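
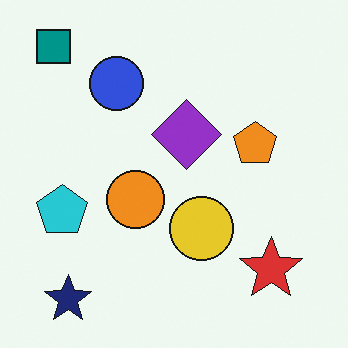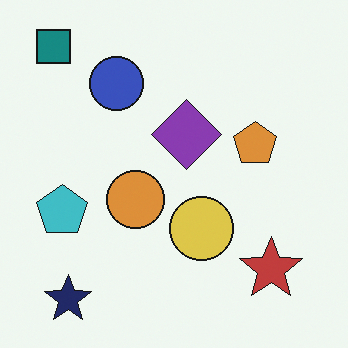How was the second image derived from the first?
The transformation is: slightly desaturated.

All colors are more muted and greyish — a global saturation change.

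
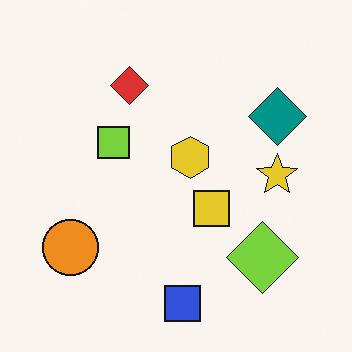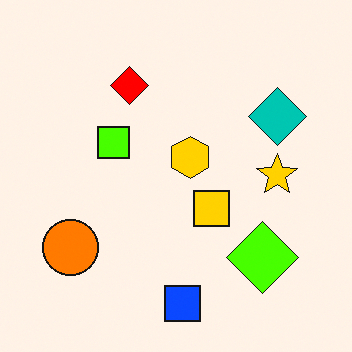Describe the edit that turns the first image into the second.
It was heavily oversaturated.

All colors are more vivid — a global saturation change.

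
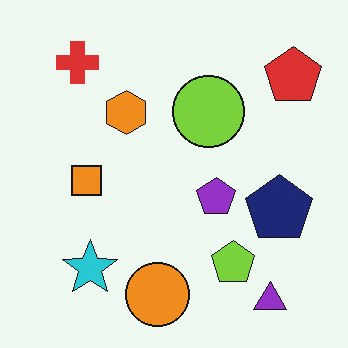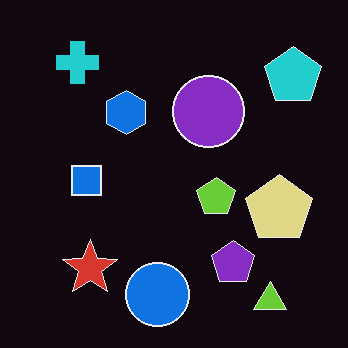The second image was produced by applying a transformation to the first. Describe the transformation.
Color-inverted (negative).

The light background has become dark and every shape's color is its complement — a photographic negative.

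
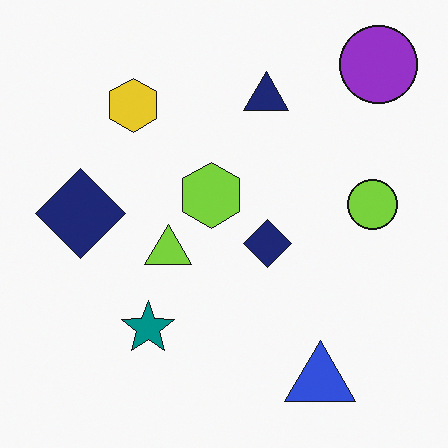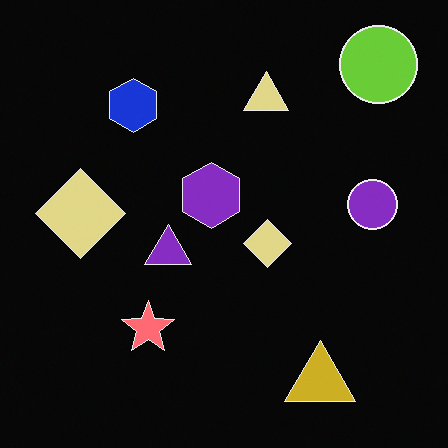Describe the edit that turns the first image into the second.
Color-inverted (negative).

The light background has become dark and every shape's color is its complement — a photographic negative.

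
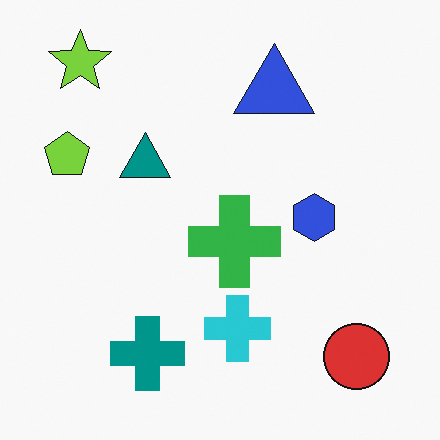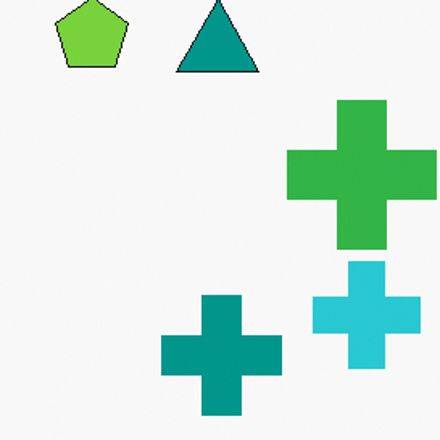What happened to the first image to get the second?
The transformation is: cropped slightly and scaled back up.

The visible shapes are larger and the field of view is narrower; shapes near the original edges may be partly or wholly outside the frame — a crop-and-rescale.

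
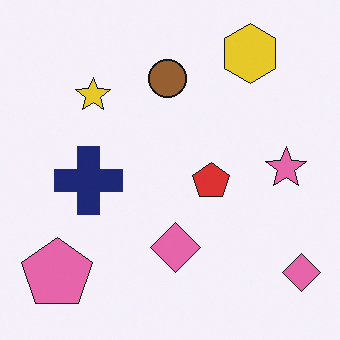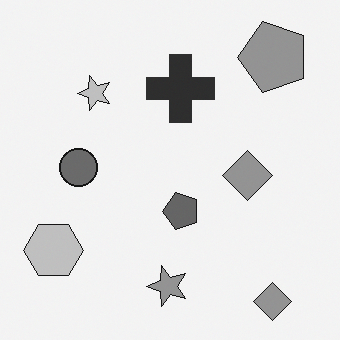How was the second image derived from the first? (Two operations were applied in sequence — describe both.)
This is the original image transposed (reflected across the top-left ↔ bottom-right diagonal), then converted to grayscale.

Shapes have swapped their row and column positions — what was in the top-right is now in the bottom-left — a diagonal reflection. All color is removed — every shape is now a shade of grey.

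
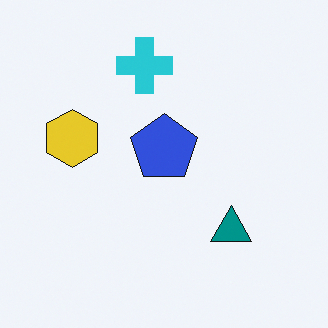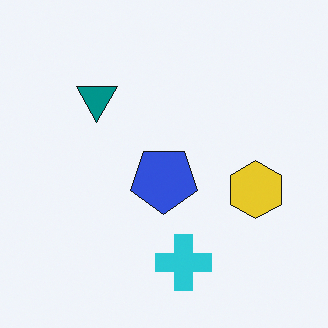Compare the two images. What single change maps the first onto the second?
The second image is the first rotated 180°.

The cyan cross sits in the top of the first image and the bottom of the second — consistent with a whole-image 180° rotation.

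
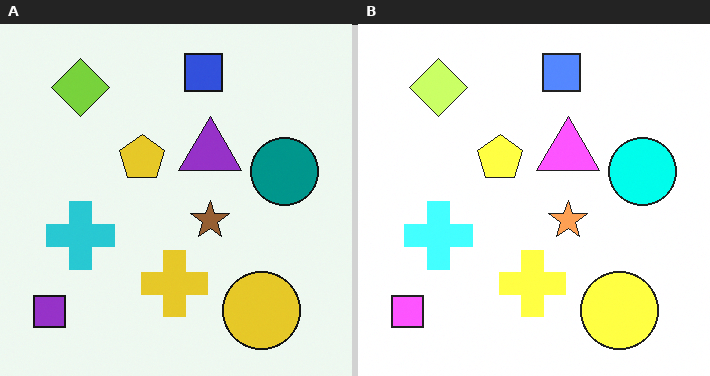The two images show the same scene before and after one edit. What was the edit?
The image was brightened a lot.

Every pixel — background and shapes alike — is uniformly brightened.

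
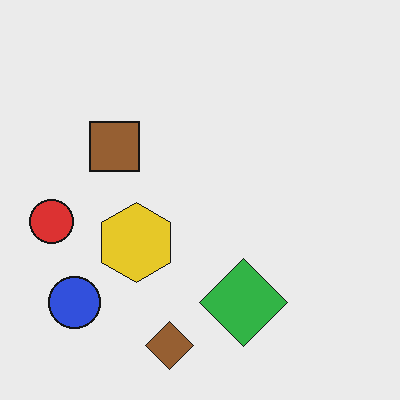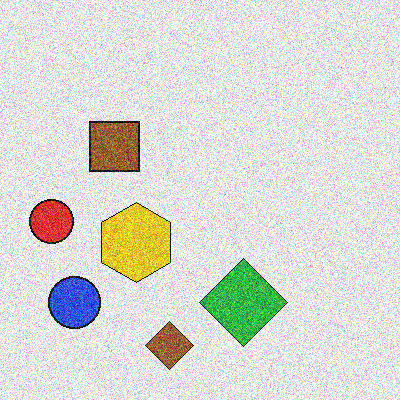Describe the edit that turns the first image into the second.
This is the original image degraded with a thick layer of grain.

Random speckle covers the whole image, including the flat background.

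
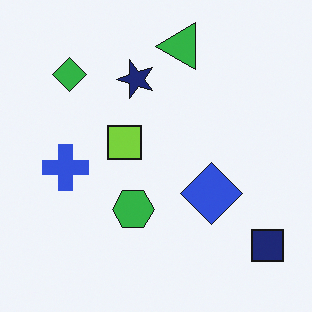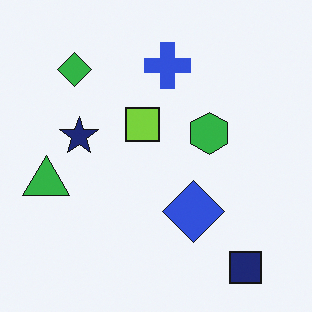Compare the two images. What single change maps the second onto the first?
Transposed (reflected across the top-left ↔ bottom-right diagonal).

Shapes have swapped their row and column positions — what was in the top-right is now in the bottom-left — a diagonal reflection.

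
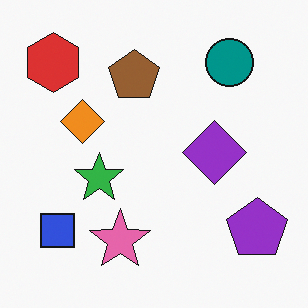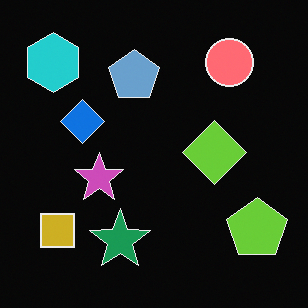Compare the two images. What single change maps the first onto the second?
This is the original image color-inverted (negative).

The light background has become dark and every shape's color is its complement — a photographic negative.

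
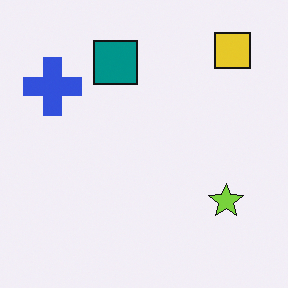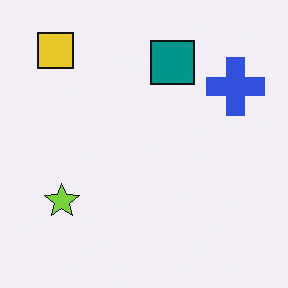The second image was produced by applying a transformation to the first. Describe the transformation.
The image was flipped horizontally (left ↔ right).

The blue cross is in the top-left of the first image and the top-right of the second — shapes on opposite sides of the vertical midline have swapped in a mirror flip.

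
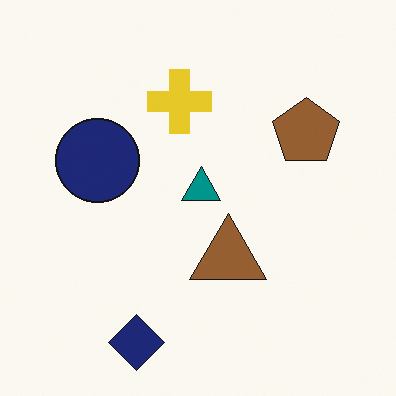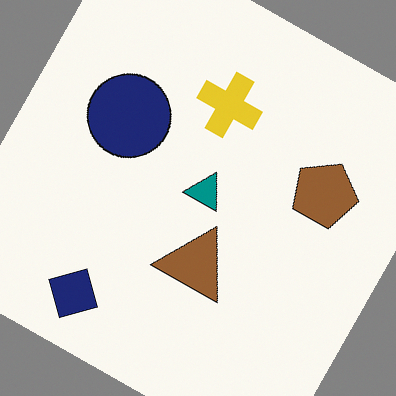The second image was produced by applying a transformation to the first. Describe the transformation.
Rotated clockwise by a moderate amount.

Every shape is tilted by the same angle and the image corners show triangular fill wedges — a whole-image rotation by a non-right angle.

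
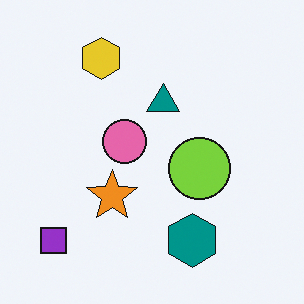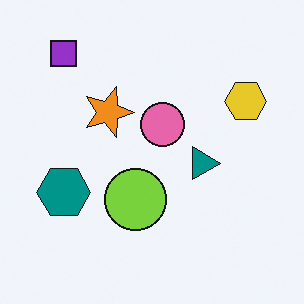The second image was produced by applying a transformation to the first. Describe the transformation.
It was rotated 90° clockwise.

The purple square sits in the bottom-left of the first image and the top-left of the second — consistent with a whole-image 90° clockwise rotation.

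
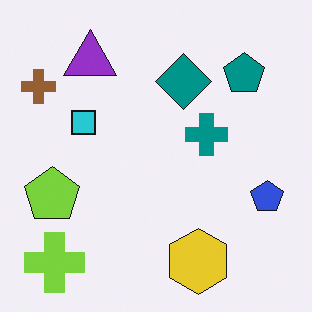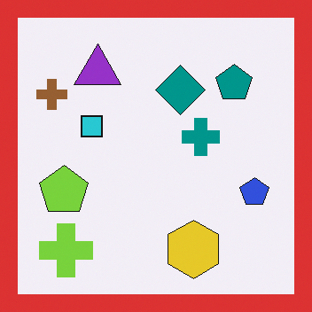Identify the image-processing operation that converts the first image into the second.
It was framed with a red border.

A solid red frame runs around the edge of the second image, with the content slightly shrunk inside it.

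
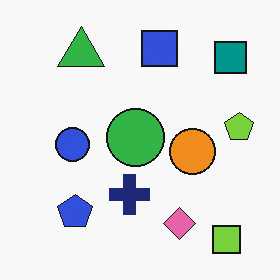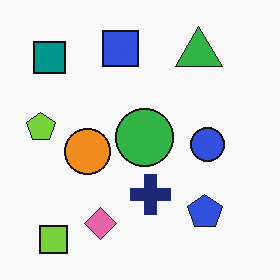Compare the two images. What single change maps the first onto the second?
It was flipped horizontally (left ↔ right).

The lime pentagon is in the right of the first image and the left of the second — shapes on opposite sides of the vertical midline have swapped in a mirror flip.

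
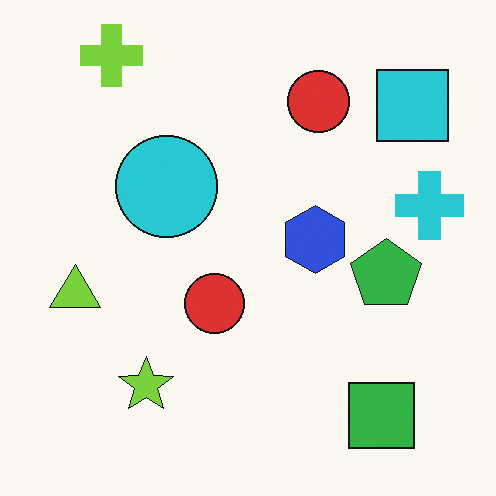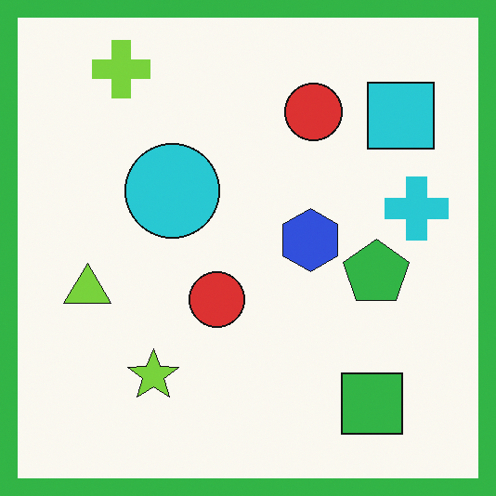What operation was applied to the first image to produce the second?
The second image is the first framed with a green border.

A solid green frame runs around the edge of the second image, with the content slightly shrunk inside it.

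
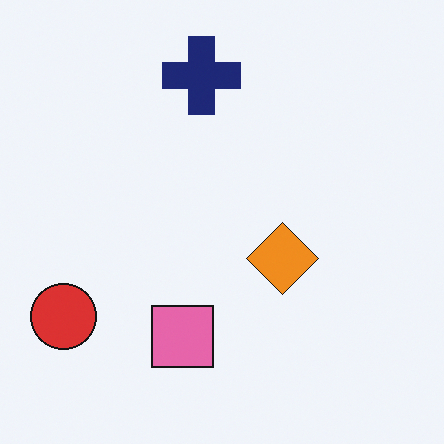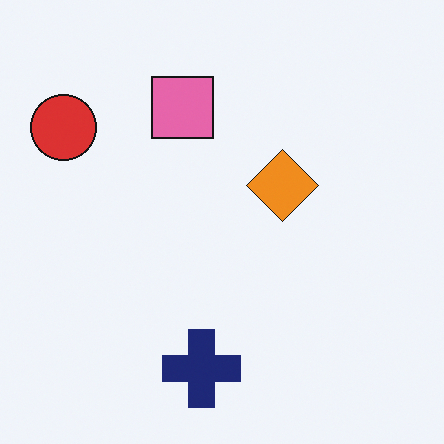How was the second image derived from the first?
The second image is the first flipped vertically (top ↔ bottom).

The navy cross is in the top of the first image and the bottom of the second — shapes on opposite sides of the horizontal midline have swapped in a mirror flip.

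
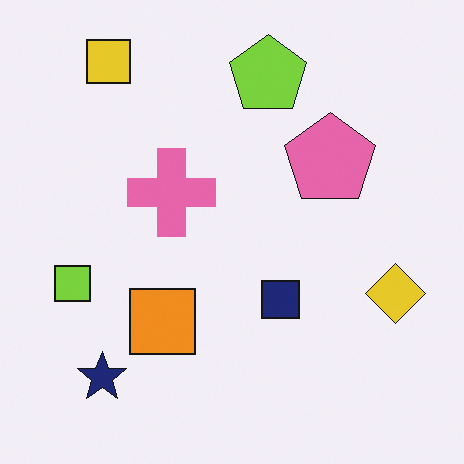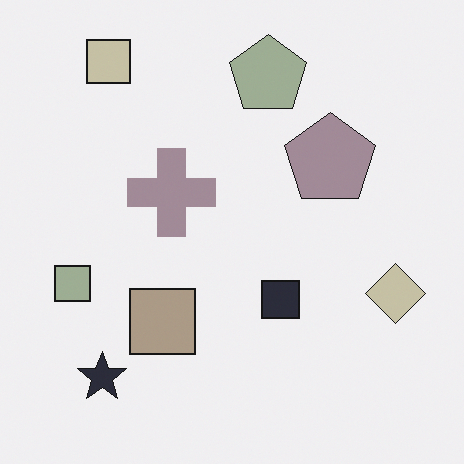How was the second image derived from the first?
Made much more muted (saturation change).

All colors are more muted and greyish — a global saturation change.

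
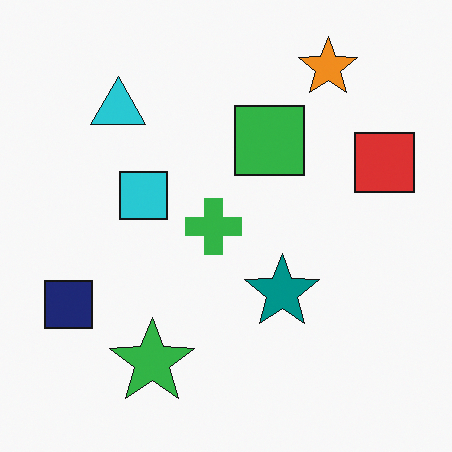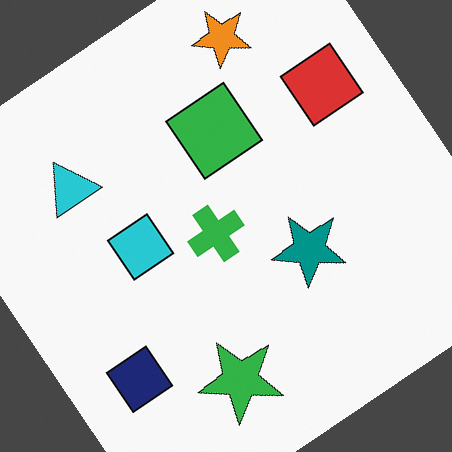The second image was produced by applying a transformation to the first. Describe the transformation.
This is the original image rotated counter-clockwise by a large amount — several tens of degrees.

Every shape is tilted by the same angle and the image corners show triangular fill wedges — a whole-image rotation by a non-right angle.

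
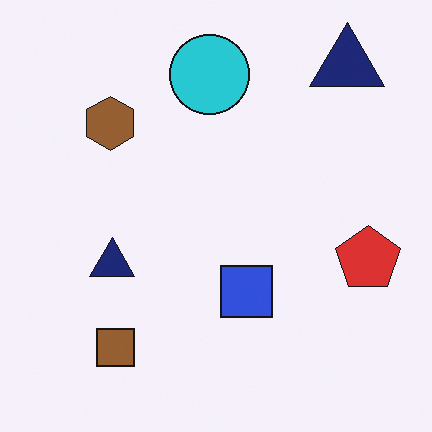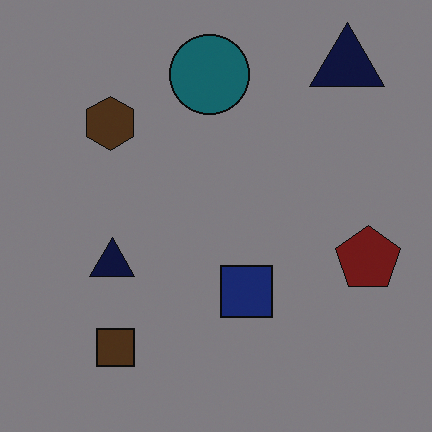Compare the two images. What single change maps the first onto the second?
Substantially darkened.

Every pixel — background and shapes alike — is uniformly darkened.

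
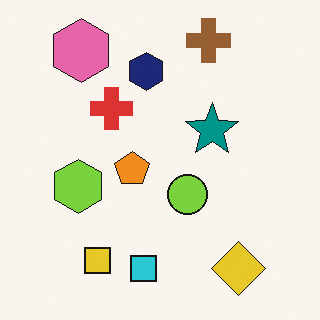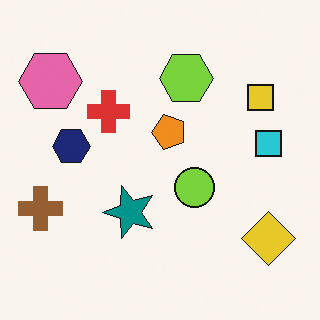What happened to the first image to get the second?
This is the original image transposed (reflected across the top-left ↔ bottom-right diagonal).

Shapes have swapped their row and column positions — what was in the top-right is now in the bottom-left — a diagonal reflection.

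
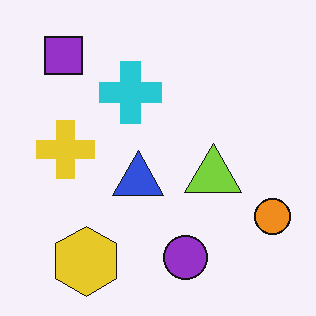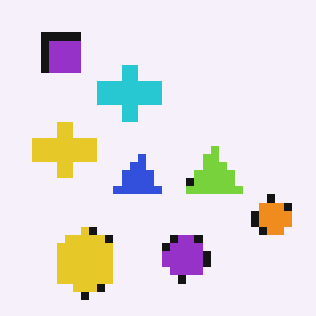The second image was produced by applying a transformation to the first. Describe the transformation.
This is the original image pixelated into visible square blocks.

Shapes are reduced to large square blocks; fine edges and outlines are lost — a downscale-then-upscale (mosaic) effect.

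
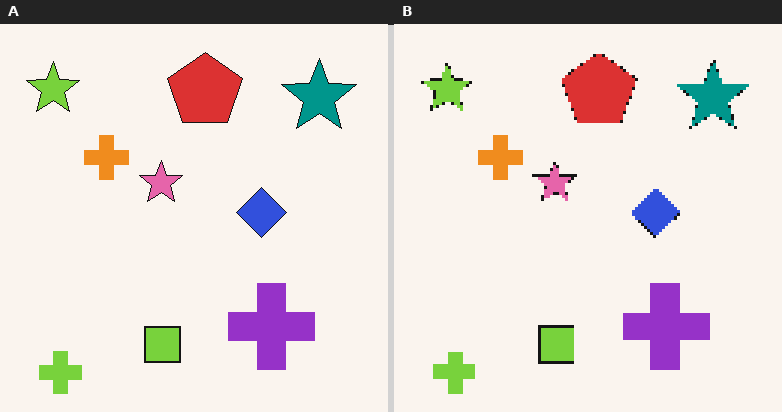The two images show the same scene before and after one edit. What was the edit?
The transformation is: mildly pixelated.

Shapes are reduced to large square blocks; fine edges and outlines are lost — a downscale-then-upscale (mosaic) effect.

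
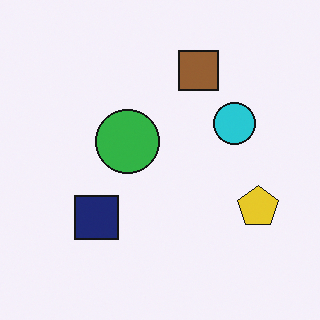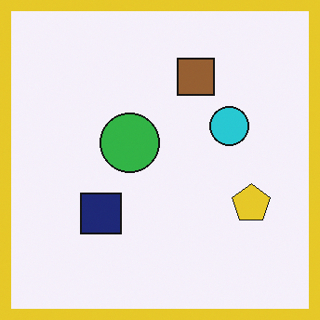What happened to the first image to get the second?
Framed with a yellow border.

A solid yellow frame runs around the edge of the second image, with the content slightly shrunk inside it.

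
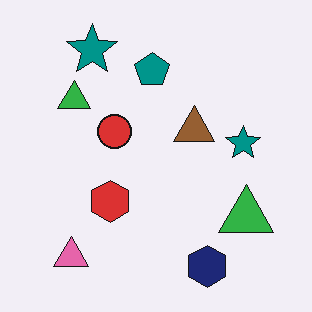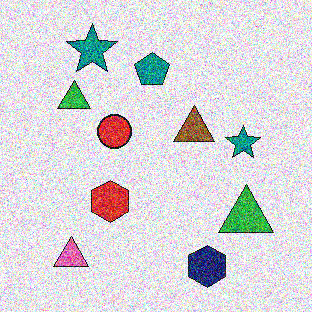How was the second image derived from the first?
It was degraded with a thick layer of grain.

Random speckle covers the whole image, including the flat background.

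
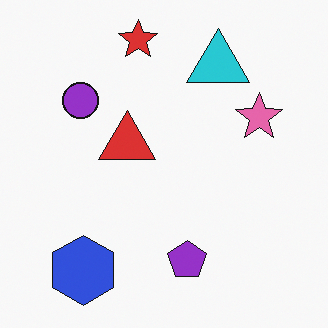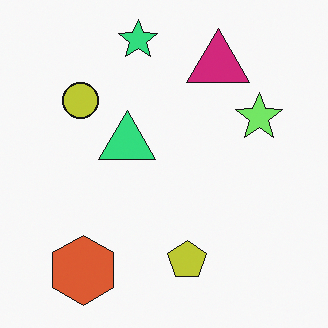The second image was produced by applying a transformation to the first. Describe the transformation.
The transformation is: hue-shifted by a moderate amount.

Every shape's color has rotated by the same amount around the hue wheel — a uniform hue shift.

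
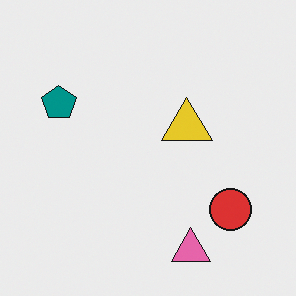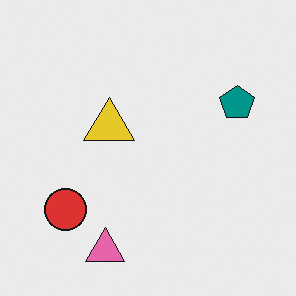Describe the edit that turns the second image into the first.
The image was flipped horizontally (left ↔ right).

The teal pentagon is in the right of the second image and the left of the first — shapes on opposite sides of the vertical midline have swapped in a mirror flip.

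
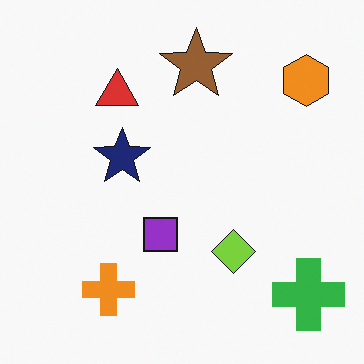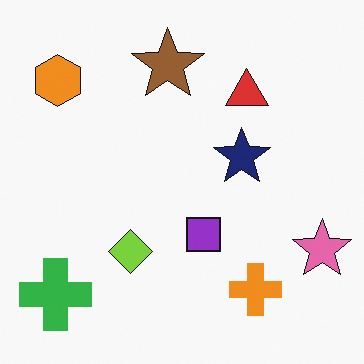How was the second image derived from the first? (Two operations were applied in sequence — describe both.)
Flipped horizontally (left ↔ right), then overlaid with an additional pink star.

The green cross is in the bottom-right of the first image and the bottom-left of the second — shapes on opposite sides of the vertical midline have swapped in a mirror flip. A pink star appears in the second image that is absent from the first.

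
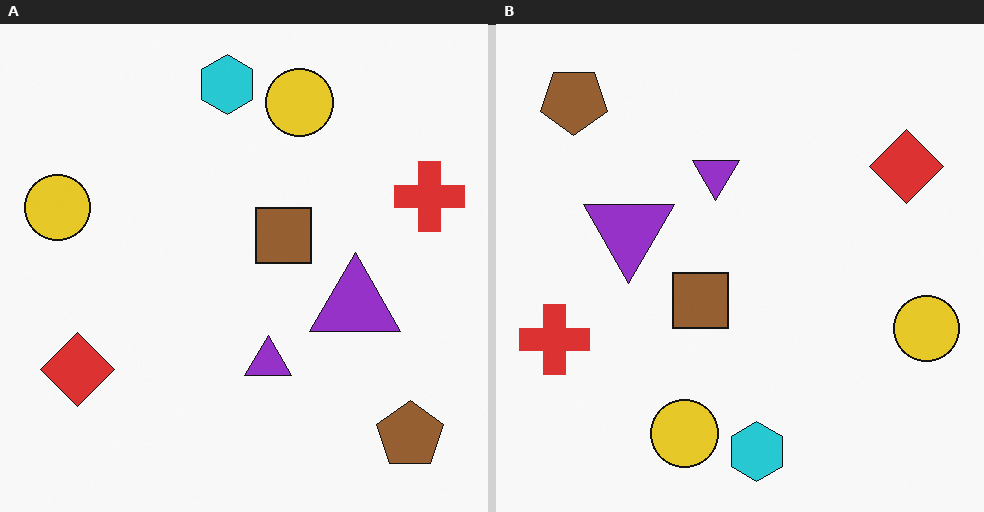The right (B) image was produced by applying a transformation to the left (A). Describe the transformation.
The right (B) image is the left (A) rotated 180°.

The brown pentagon sits in the bottom-right of the left (A) image and the top-left of the right (B) — consistent with a whole-image 180° rotation.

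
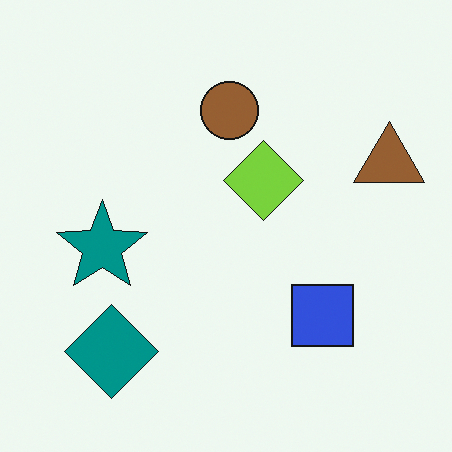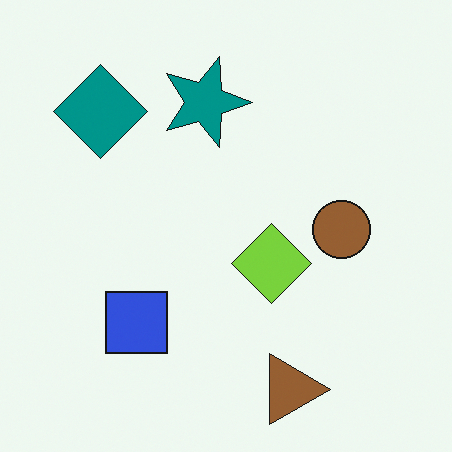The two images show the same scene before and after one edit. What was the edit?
The transformation is: rotated 90° clockwise.

The brown triangle sits in the right of the first image and the bottom of the second — consistent with a whole-image 90° clockwise rotation.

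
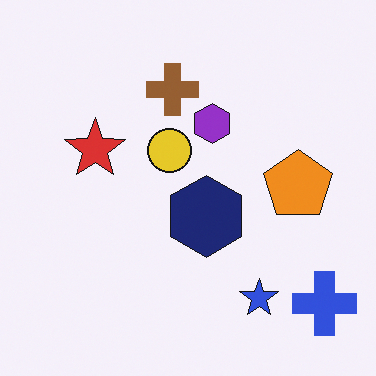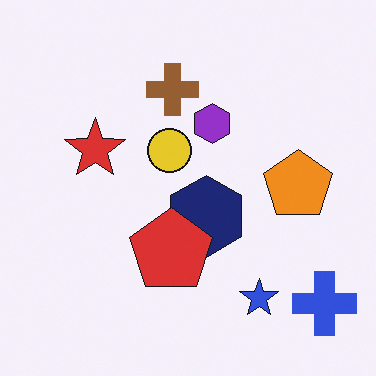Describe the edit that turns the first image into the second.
It was overlaid with an additional red pentagon.

A red pentagon appears in the second image that is absent from the first.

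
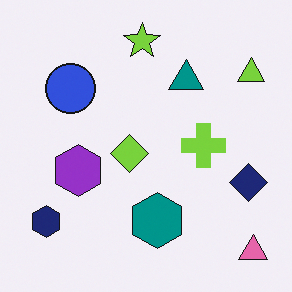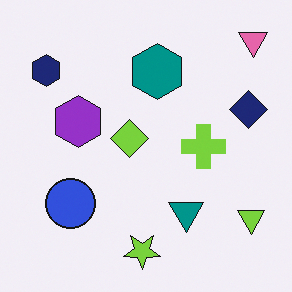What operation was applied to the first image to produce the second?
The second image is the first flipped vertically (top ↔ bottom).

The pink triangle is in the bottom-right of the first image and the top-right of the second — shapes on opposite sides of the horizontal midline have swapped in a mirror flip.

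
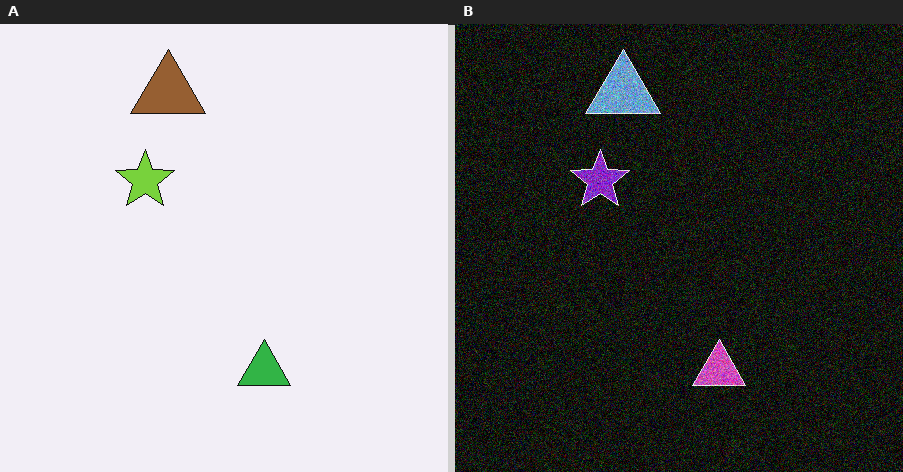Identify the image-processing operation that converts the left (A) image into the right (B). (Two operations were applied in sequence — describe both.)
This is the original image degraded with a thick layer of grain, then color-inverted (negative).

Random speckle covers the whole image, including the flat background. The light background has become dark and every shape's color is its complement — a photographic negative.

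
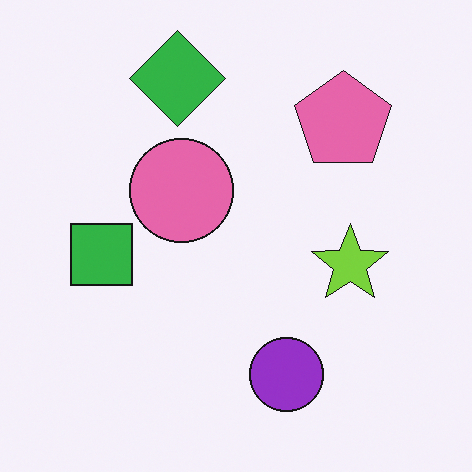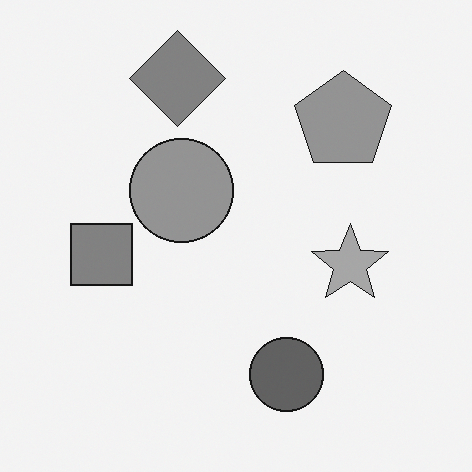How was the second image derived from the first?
It was converted to grayscale.

All color is removed — every shape is now a shade of grey.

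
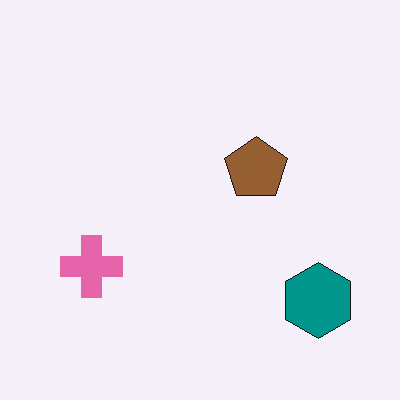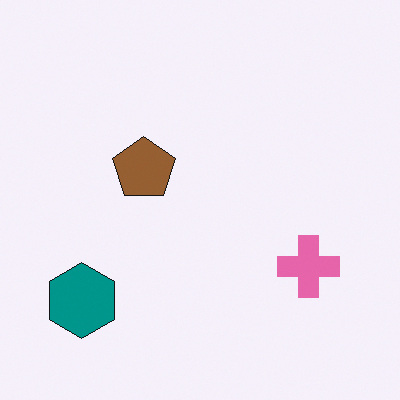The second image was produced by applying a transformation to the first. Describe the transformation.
It was flipped horizontally (left ↔ right).

The teal hexagon is in the bottom-right of the first image and the bottom-left of the second — shapes on opposite sides of the vertical midline have swapped in a mirror flip.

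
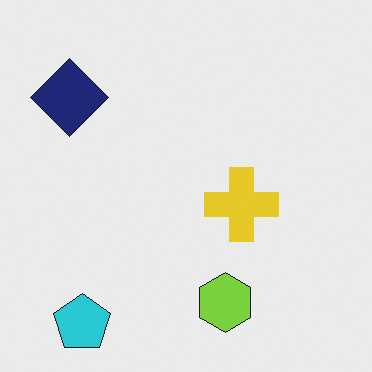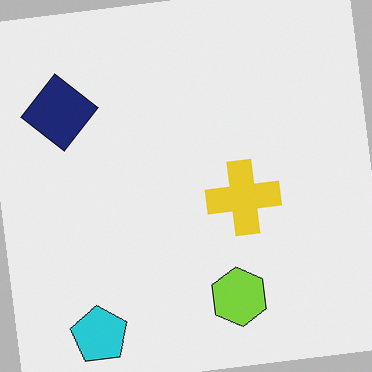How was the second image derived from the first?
The image was rotated counter-clockwise by a small amount.

Every shape is tilted by the same angle and the image corners show triangular fill wedges — a whole-image rotation by a non-right angle.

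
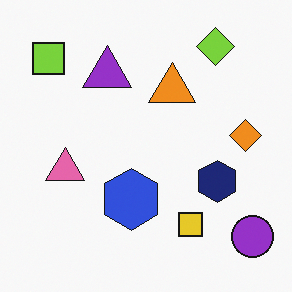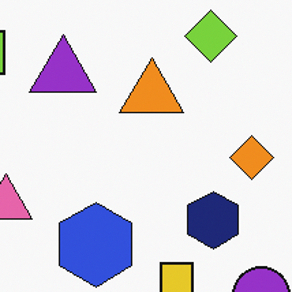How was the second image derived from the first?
Cropped to a modestly smaller region and rescaled.

The visible shapes are larger and the field of view is narrower; shapes near the original edges may be partly or wholly outside the frame — a crop-and-rescale.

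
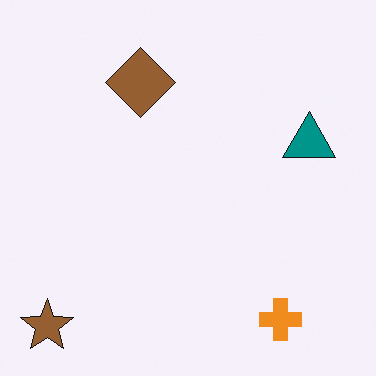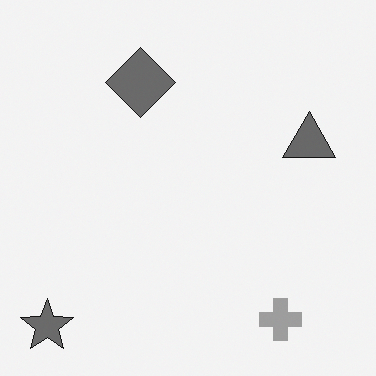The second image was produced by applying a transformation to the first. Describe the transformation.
This is the original image converted to grayscale.

All color is removed — every shape is now a shade of grey.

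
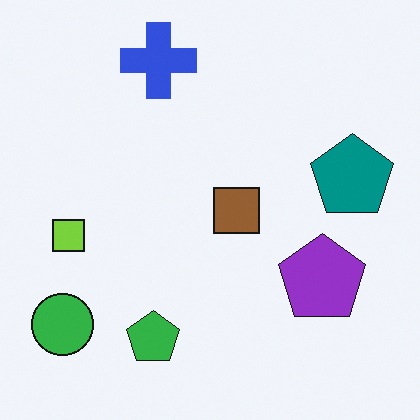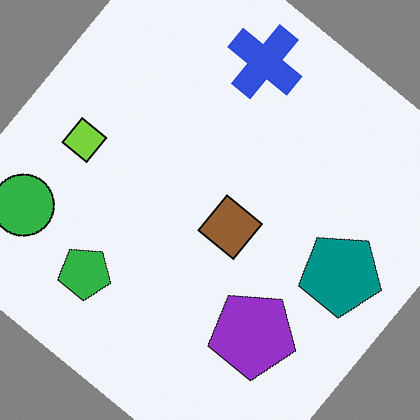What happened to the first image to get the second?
This is the original image rotated clockwise by a large amount — several tens of degrees.

Every shape is tilted by the same angle and the image corners show triangular fill wedges — a whole-image rotation by a non-right angle.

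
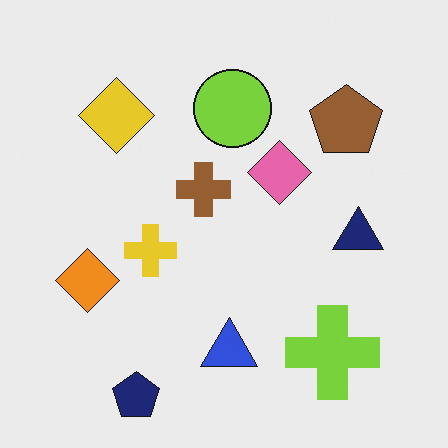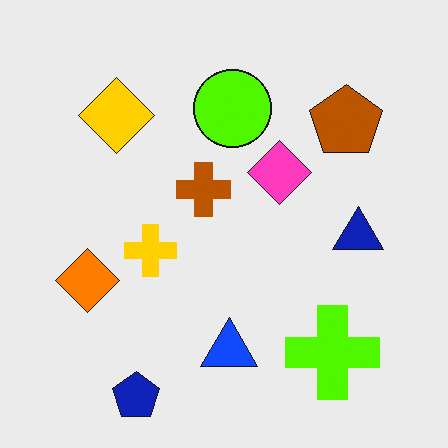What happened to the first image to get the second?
The image was heavily oversaturated.

All colors are more vivid — a global saturation change.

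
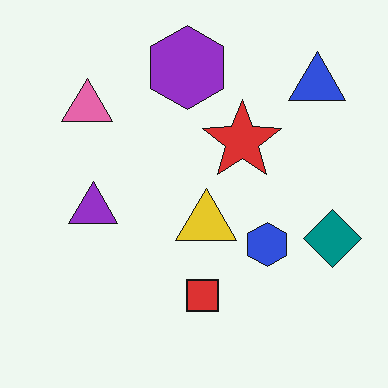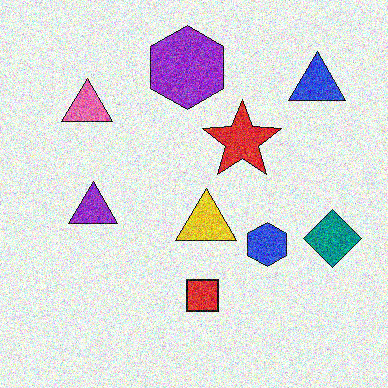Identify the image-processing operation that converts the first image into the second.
This is the original image degraded with strong gaussian noise.

Random speckle covers the whole image, including the flat background.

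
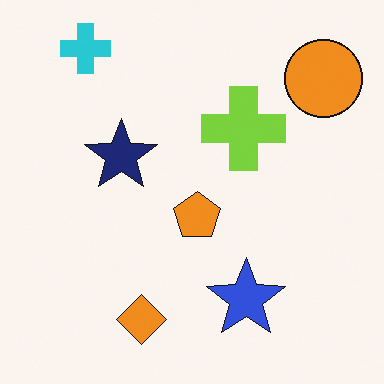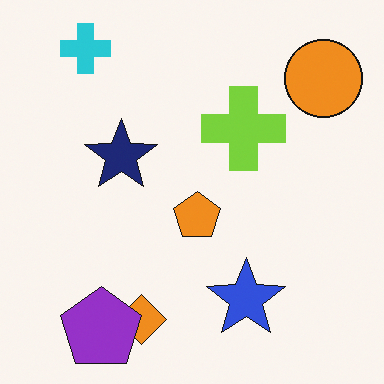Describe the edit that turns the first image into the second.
The image was overlaid with an additional purple pentagon.

A purple pentagon appears in the second image that is absent from the first.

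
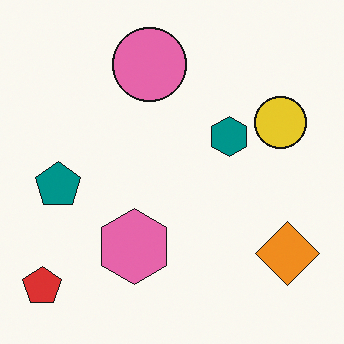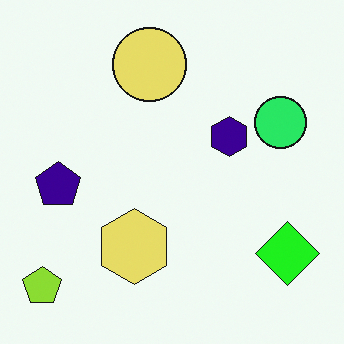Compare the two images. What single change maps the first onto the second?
It was hue-shifted noticeably.

Every shape's color has rotated by the same amount around the hue wheel — a uniform hue shift.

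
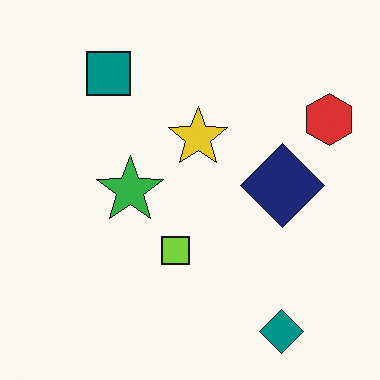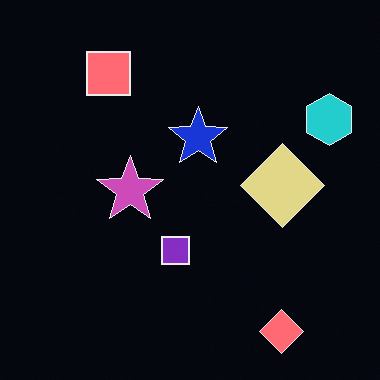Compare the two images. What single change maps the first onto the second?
Color-inverted (negative).

The light background has become dark and every shape's color is its complement — a photographic negative.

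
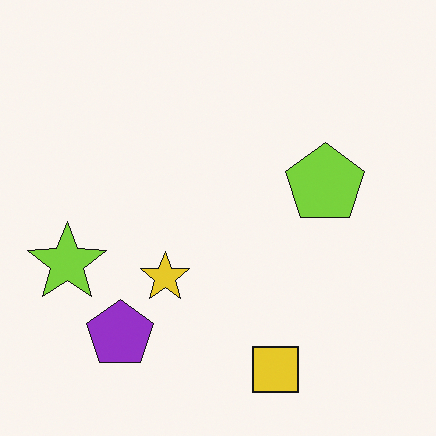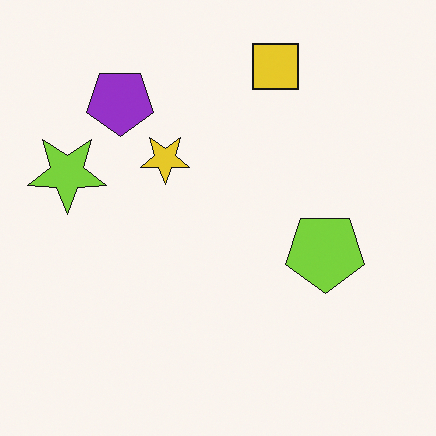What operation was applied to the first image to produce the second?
It was flipped vertically (top ↔ bottom).

The yellow square is in the bottom of the first image and the top of the second — shapes on opposite sides of the horizontal midline have swapped in a mirror flip.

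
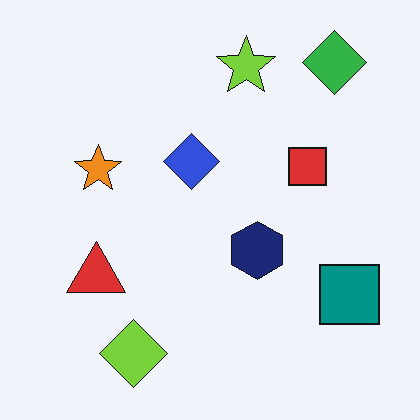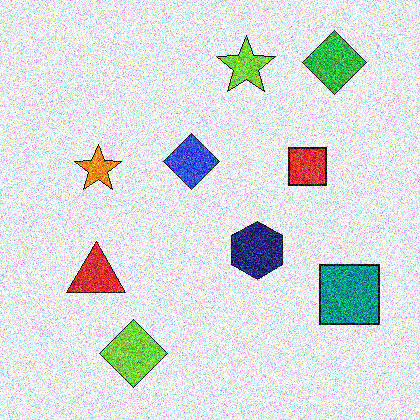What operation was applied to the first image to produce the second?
The image was degraded with strong gaussian noise.

Random speckle covers the whole image, including the flat background.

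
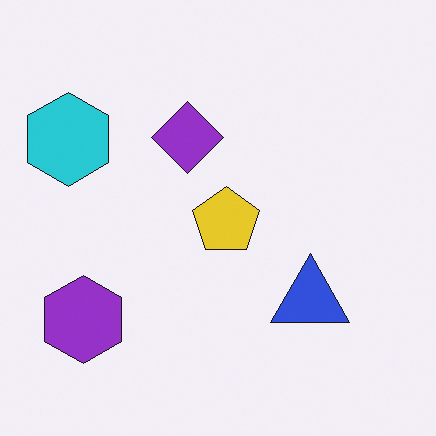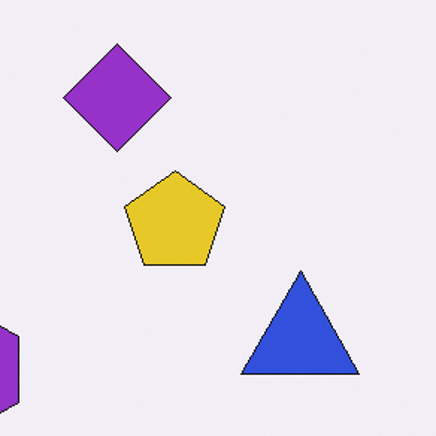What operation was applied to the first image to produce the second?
The second image is the first cropped slightly and scaled back up.

The visible shapes are larger and the field of view is narrower; shapes near the original edges may be partly or wholly outside the frame — a crop-and-rescale.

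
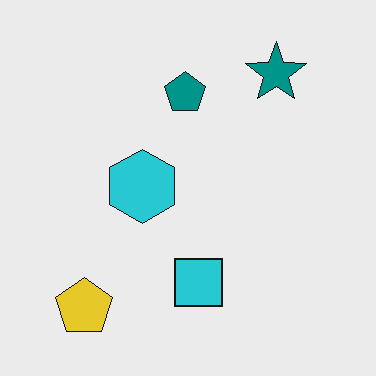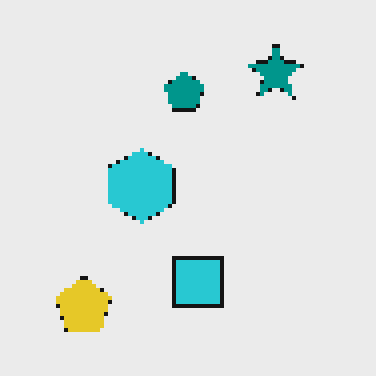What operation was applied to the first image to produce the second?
It was lightly pixelated (a mild mosaic effect).

Shapes are reduced to large square blocks; fine edges and outlines are lost — a downscale-then-upscale (mosaic) effect.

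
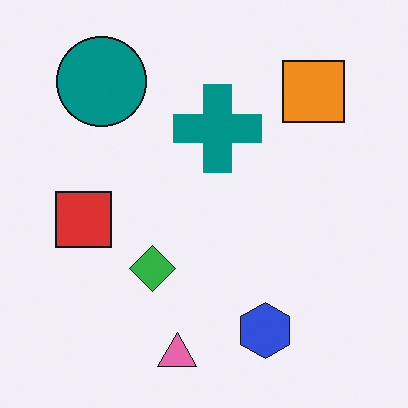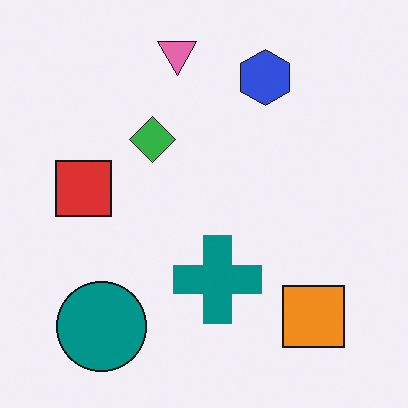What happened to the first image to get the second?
Flipped vertically (top ↔ bottom).

The pink triangle is in the bottom of the first image and the top of the second — shapes on opposite sides of the horizontal midline have swapped in a mirror flip.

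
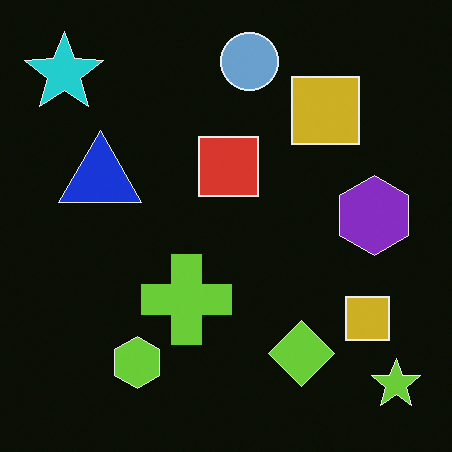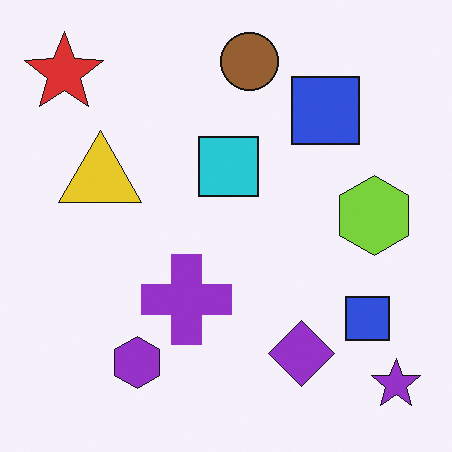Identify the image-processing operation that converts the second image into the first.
It was color-inverted (negative).

The light background has become dark and every shape's color is its complement — a photographic negative.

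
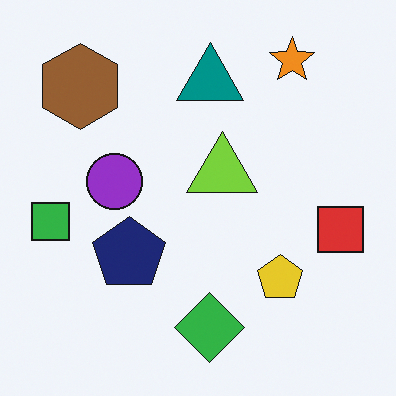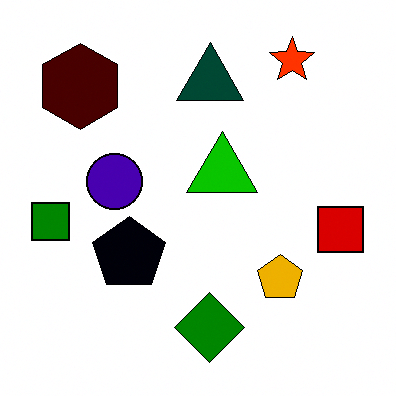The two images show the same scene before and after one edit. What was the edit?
The transformation is: boosted in contrast.

Tones are pushed away from mid-grey across the whole image — a global contrast change.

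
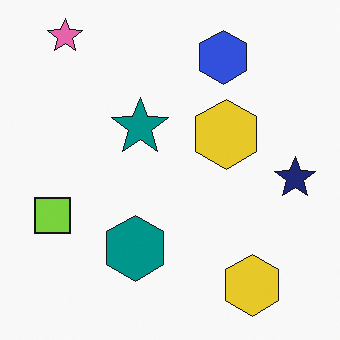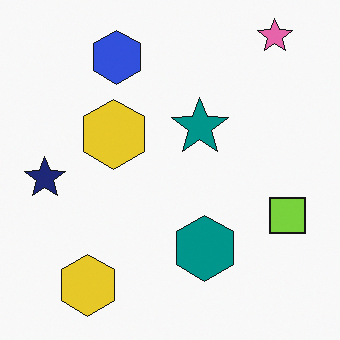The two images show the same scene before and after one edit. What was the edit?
It was flipped horizontally (left ↔ right).

The navy star is in the right of the first image and the left of the second — shapes on opposite sides of the vertical midline have swapped in a mirror flip.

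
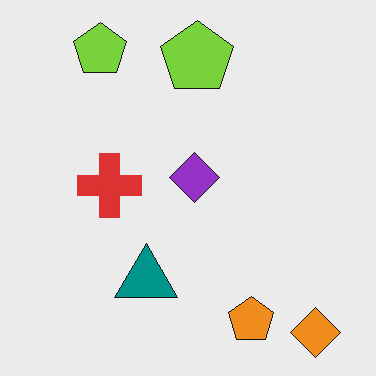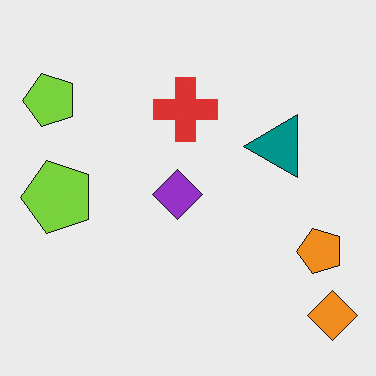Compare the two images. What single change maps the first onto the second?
The second image is the first transposed (reflected across the top-left ↔ bottom-right diagonal).

Shapes have swapped their row and column positions — what was in the top-right is now in the bottom-left — a diagonal reflection.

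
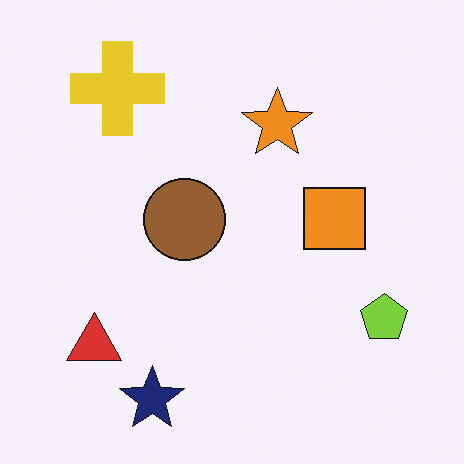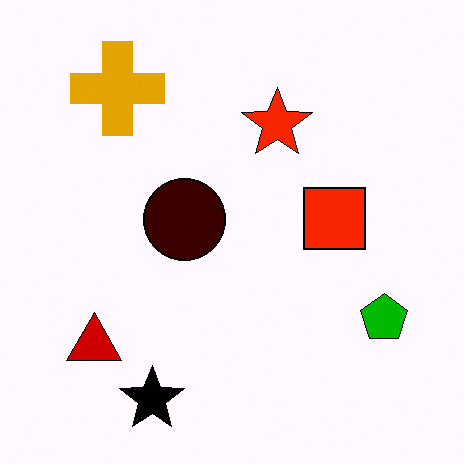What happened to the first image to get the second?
The transformation is: given much higher contrast.

Tones are pushed away from mid-grey across the whole image — a global contrast change.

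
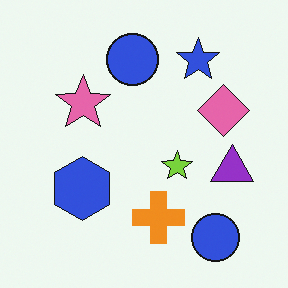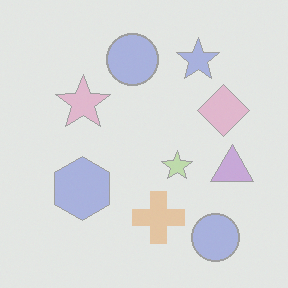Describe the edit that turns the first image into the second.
Washed out (contrast reduced).

Tones are pushed toward mid-grey across the whole image — a global contrast change.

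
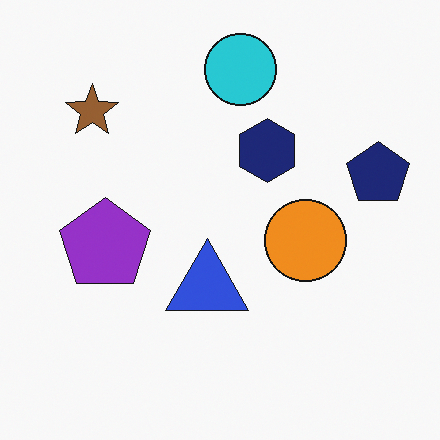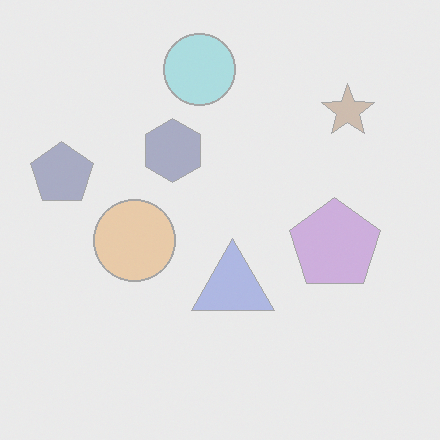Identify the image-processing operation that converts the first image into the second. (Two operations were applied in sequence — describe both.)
This is the original image given much lower contrast, then flipped horizontally (left ↔ right).

Tones are pushed toward mid-grey across the whole image — a global contrast change. The navy pentagon is in the right of the first image and the left of the second — shapes on opposite sides of the vertical midline have swapped in a mirror flip.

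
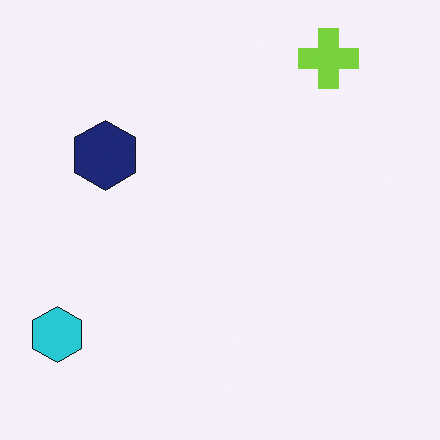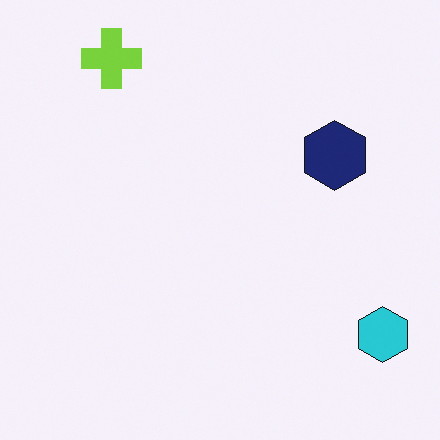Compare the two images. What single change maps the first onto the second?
The second image is the first flipped horizontally (left ↔ right).

The cyan hexagon is in the bottom-left of the first image and the bottom-right of the second — shapes on opposite sides of the vertical midline have swapped in a mirror flip.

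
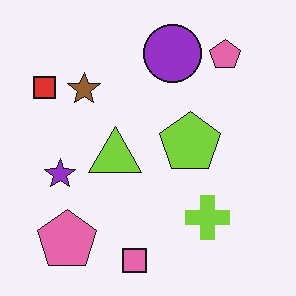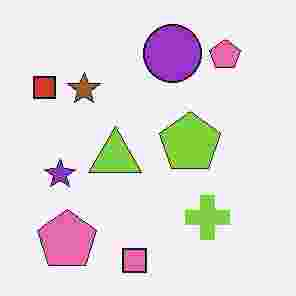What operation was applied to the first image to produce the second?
The image was degraded with heavy JPEG compression.

Blocky 8×8 compression artifacts appear around shape edges and the flat background shows ringing — characteristic JPEG degradation.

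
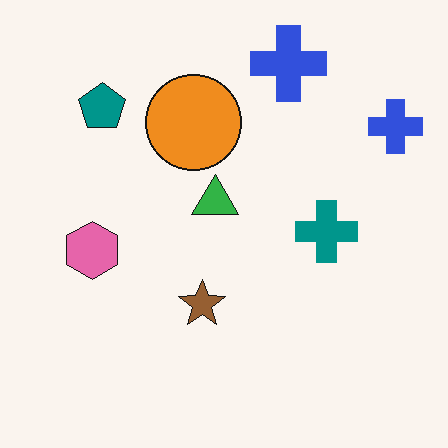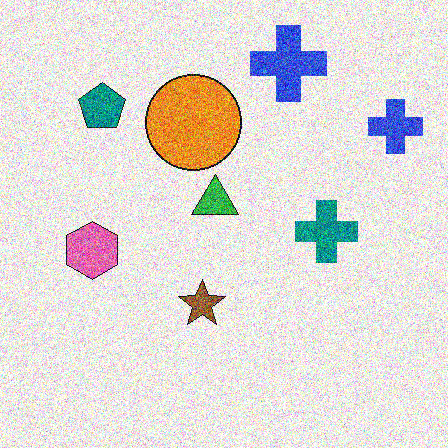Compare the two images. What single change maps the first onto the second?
The transformation is: degraded with heavy additive noise.

Random speckle covers the whole image, including the flat background.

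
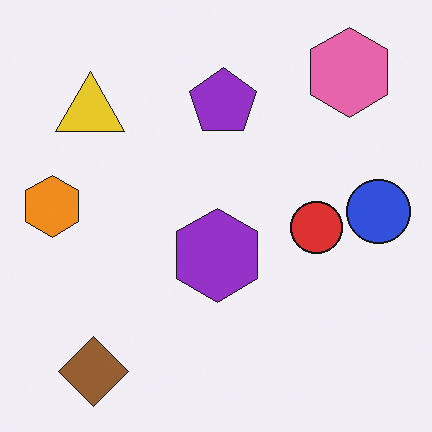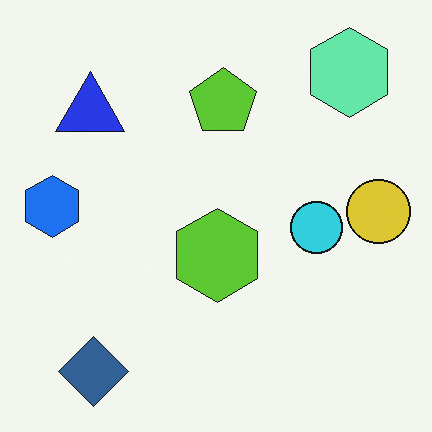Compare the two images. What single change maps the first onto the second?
Hue-shifted through roughly half the color wheel.

Every shape's color has rotated by the same amount around the hue wheel — a uniform hue shift.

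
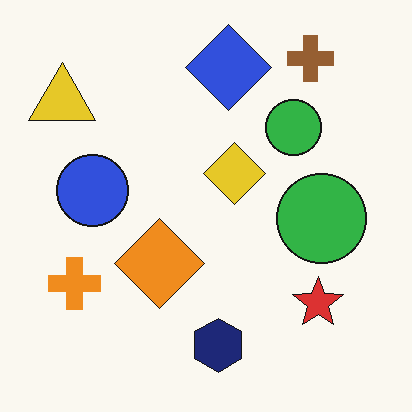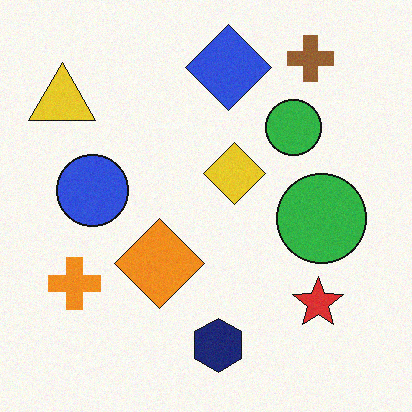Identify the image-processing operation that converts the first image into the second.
The transformation is: degraded with light additive noise.

Random speckle covers the whole image, including the flat background.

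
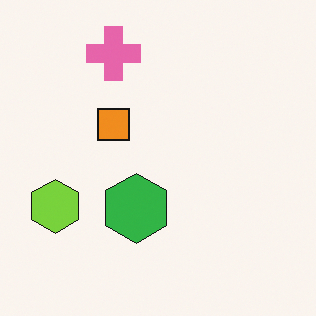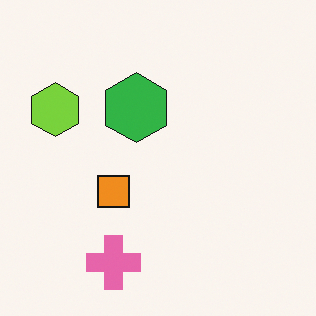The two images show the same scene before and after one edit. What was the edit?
Flipped vertically (top ↔ bottom).

The pink cross is in the top of the first image and the bottom of the second — shapes on opposite sides of the horizontal midline have swapped in a mirror flip.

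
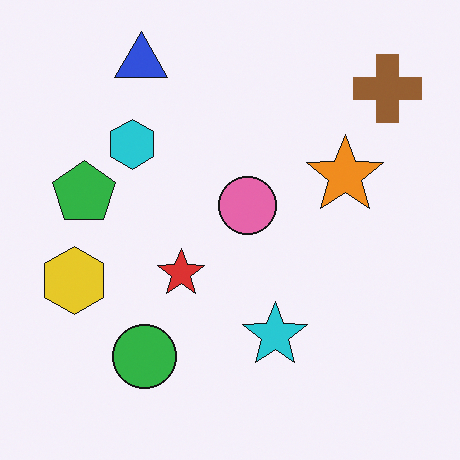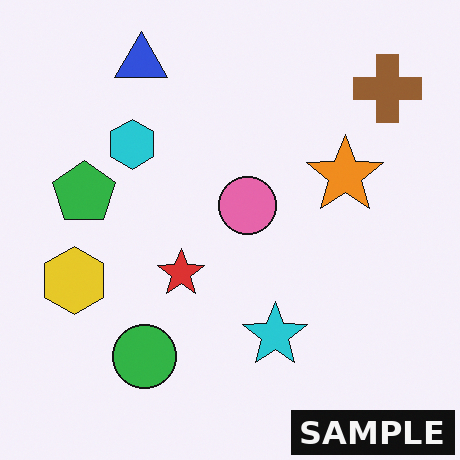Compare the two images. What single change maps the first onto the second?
The image was watermarked with the text "SAMPLE" in the lower-right corner.

A dark label reading "SAMPLE" appears in the lower-right corner.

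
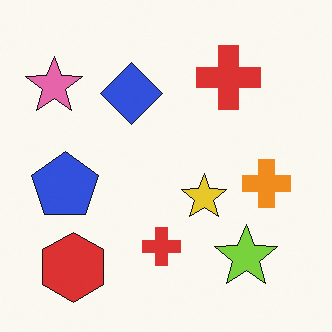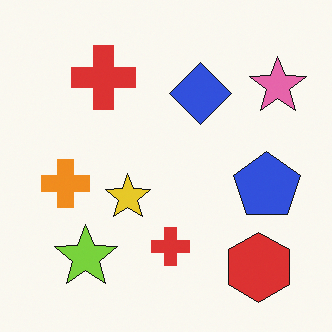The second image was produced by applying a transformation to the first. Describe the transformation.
The transformation is: flipped horizontally (left ↔ right).

The pink star is in the top-left of the first image and the top-right of the second — shapes on opposite sides of the vertical midline have swapped in a mirror flip.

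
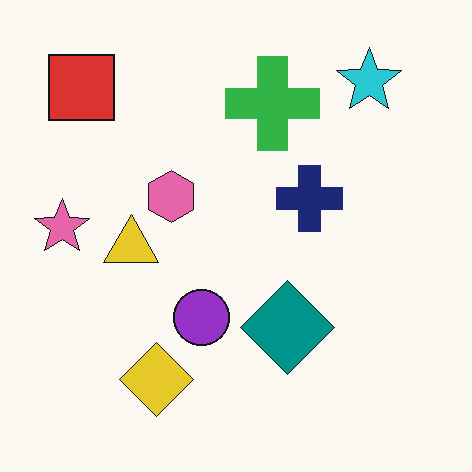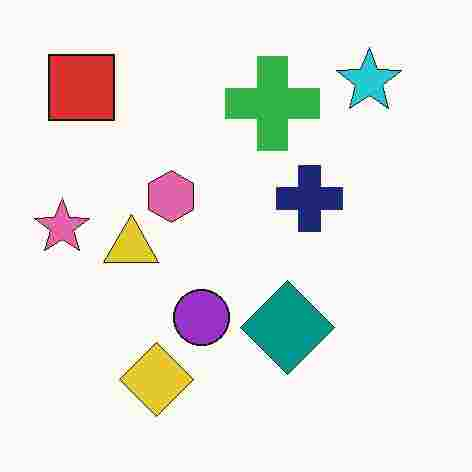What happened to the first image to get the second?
Degraded with heavy JPEG compression.

Blocky 8×8 compression artifacts appear around shape edges and the flat background shows ringing — characteristic JPEG degradation.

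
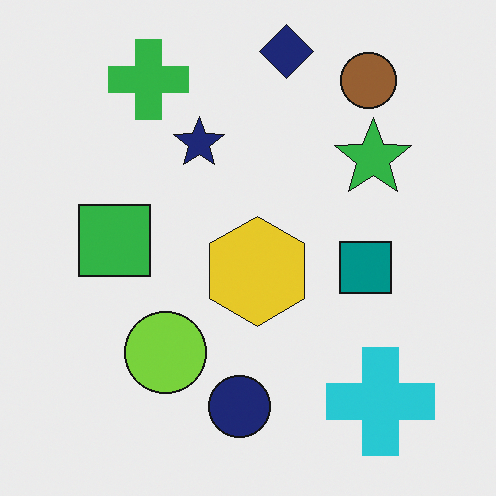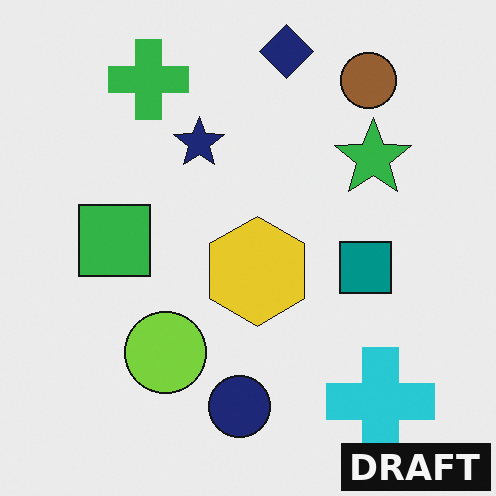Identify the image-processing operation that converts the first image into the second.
Watermarked with the text "DRAFT" in the lower-right corner.

A dark label reading "DRAFT" appears in the lower-right corner.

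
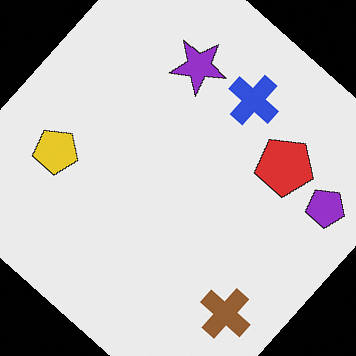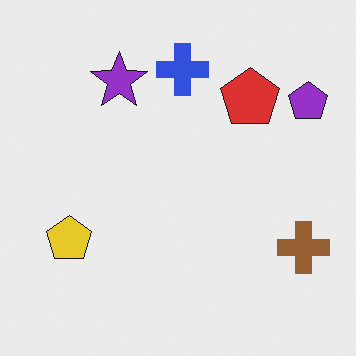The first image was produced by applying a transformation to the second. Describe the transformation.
The first image is the second rotated clockwise by a large amount — several tens of degrees.

Every shape is tilted by the same angle and the image corners show triangular fill wedges — a whole-image rotation by a non-right angle.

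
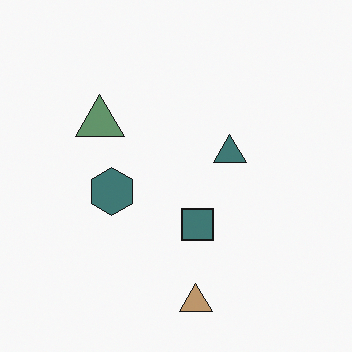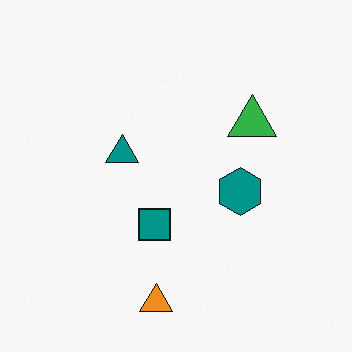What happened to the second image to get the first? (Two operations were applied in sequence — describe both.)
The transformation is: flipped horizontally (left ↔ right), then made much more muted (saturation change).

The green triangle is in the right of the second image and the left of the first — shapes on opposite sides of the vertical midline have swapped in a mirror flip. All colors are more muted and greyish — a global saturation change.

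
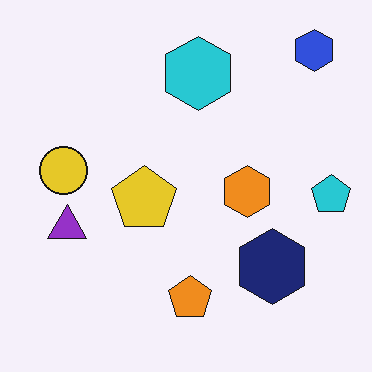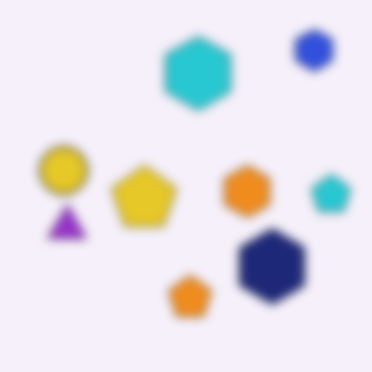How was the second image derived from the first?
It was heavily blurred.

Shape edges and outlines are uniformly softened across the whole image.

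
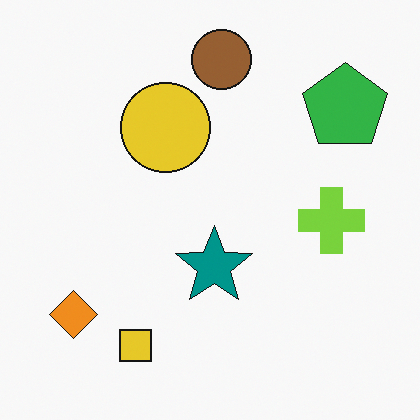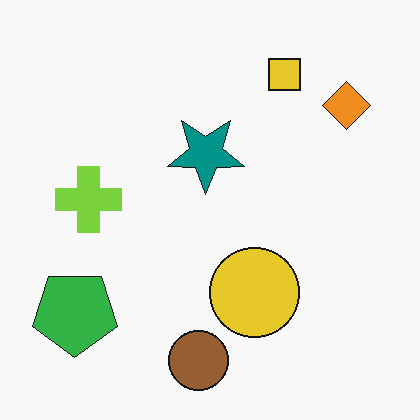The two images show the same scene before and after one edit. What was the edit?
The transformation is: rotated 180°.

The orange diamond sits in the bottom-left of the first image and the top-right of the second — consistent with a whole-image 180° rotation.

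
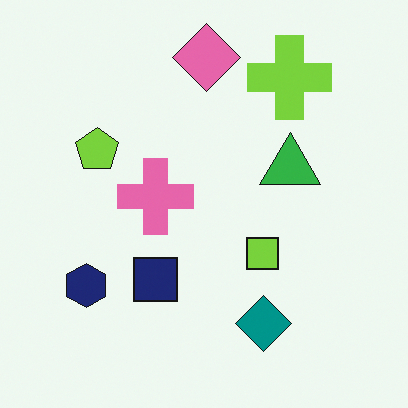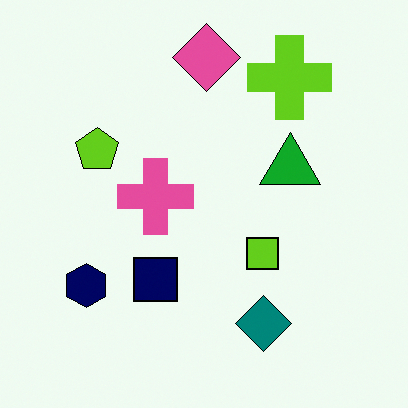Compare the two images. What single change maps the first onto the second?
This is the original image given slightly increased contrast.

Tones are pushed away from mid-grey across the whole image — a global contrast change.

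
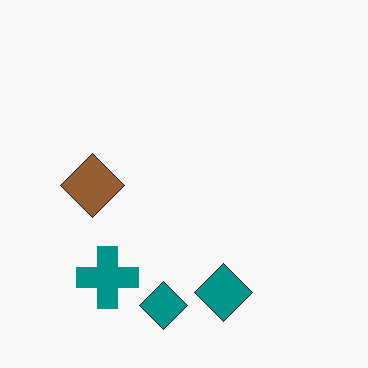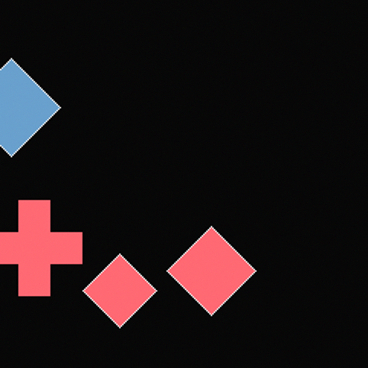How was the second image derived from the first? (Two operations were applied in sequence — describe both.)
This is the original image cropped to a modestly smaller region and rescaled, then color-inverted (negative).

The visible shapes are larger and the field of view is narrower; shapes near the original edges may be partly or wholly outside the frame — a crop-and-rescale. The light background has become dark and every shape's color is its complement — a photographic negative.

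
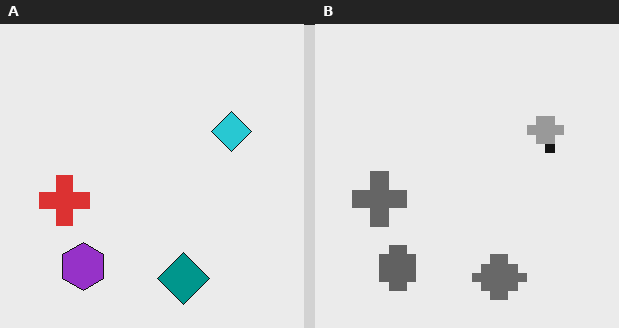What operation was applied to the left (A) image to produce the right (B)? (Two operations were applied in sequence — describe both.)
It was converted to grayscale, then coarsely pixelated.

All color is removed — every shape is now a shade of grey. Shapes are reduced to large square blocks; fine edges and outlines are lost — a downscale-then-upscale (mosaic) effect.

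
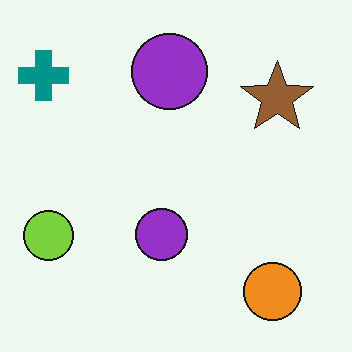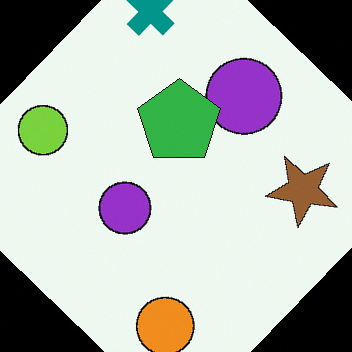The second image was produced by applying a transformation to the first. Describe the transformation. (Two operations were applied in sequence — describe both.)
This is the original image rotated clockwise by a large amount — several tens of degrees, then overlaid with an additional green pentagon.

Every shape is tilted by the same angle and the image corners show triangular fill wedges — a whole-image rotation by a non-right angle. A green pentagon appears in the second image that is absent from the first.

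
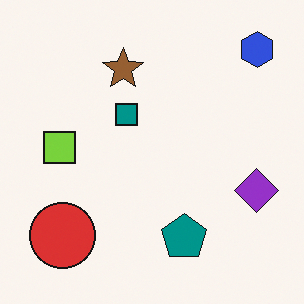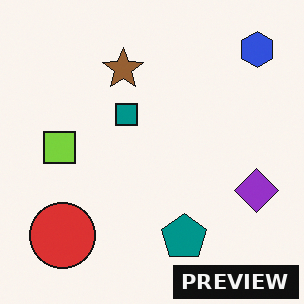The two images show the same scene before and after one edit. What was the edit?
The image was watermarked with the text "PREVIEW" in the lower-right corner.

A dark label reading "PREVIEW" appears in the lower-right corner.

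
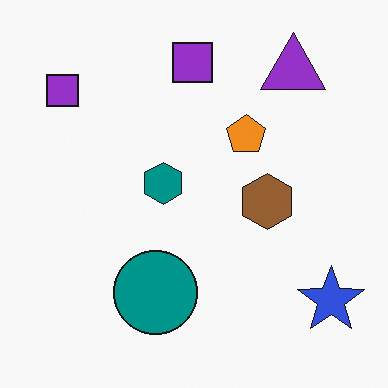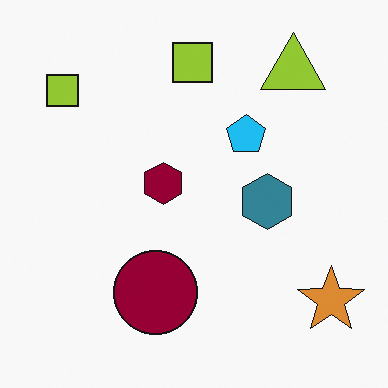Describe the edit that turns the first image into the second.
It was hue-shifted by a large amount.

Every shape's color has rotated by the same amount around the hue wheel — a uniform hue shift.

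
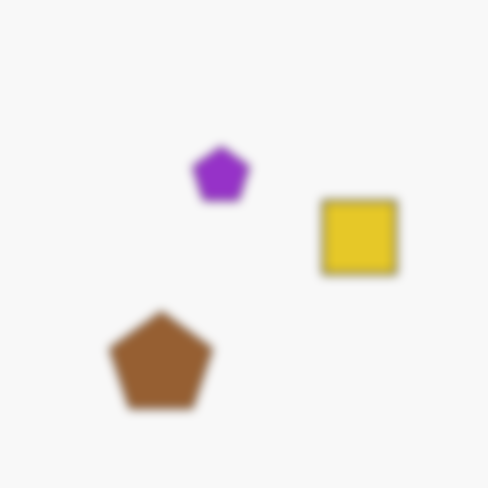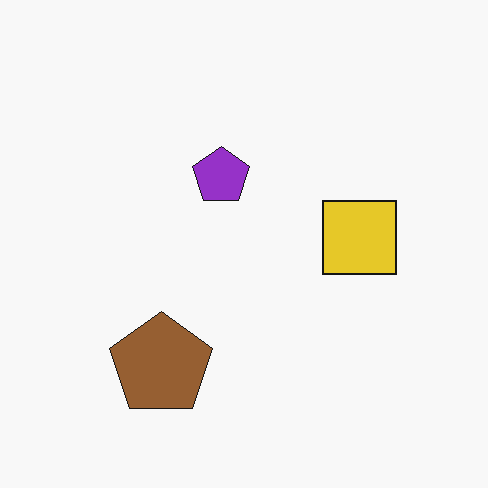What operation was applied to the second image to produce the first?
It was strongly gaussian-blurred.

Shape edges and outlines are uniformly softened across the whole image.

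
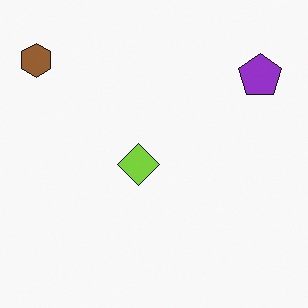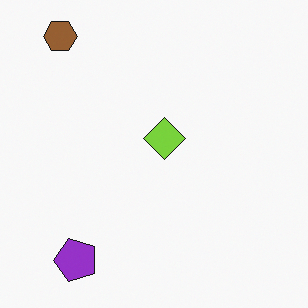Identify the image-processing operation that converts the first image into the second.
The transformation is: transposed (reflected across the top-left ↔ bottom-right diagonal).

Shapes have swapped their row and column positions — what was in the top-right is now in the bottom-left — a diagonal reflection.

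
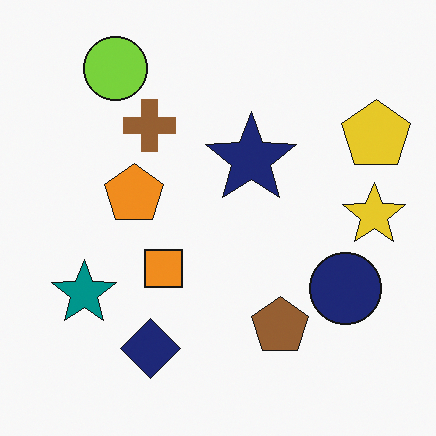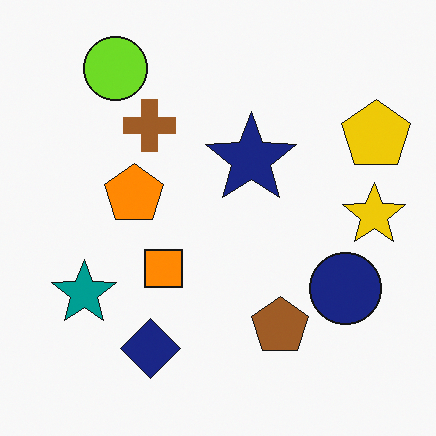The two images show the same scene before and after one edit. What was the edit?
It was slightly oversaturated.

All colors are more vivid — a global saturation change.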